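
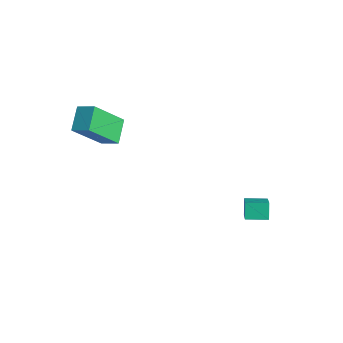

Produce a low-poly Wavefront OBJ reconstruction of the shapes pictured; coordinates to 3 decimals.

v -2.474 -0.709 -0.062
v -2.532 -2.099 1.551
v -1.746 -0.321 0.299
v -1.804 -1.711 1.911
v -1.756 -1.469 -0.691
v -1.814 -2.859 0.921
v -1.028 -1.081 -0.331
v -1.086 -2.471 1.282
v 3.834 1.896 -3.281
v 3.417 2.205 -2.647
v 2.78 2.655 -4.346
v 2.363 2.964 -3.712
v 4.417 2.696 -3.288
v 4 3.005 -2.654
v 3.363 3.455 -4.353
v 2.946 3.764 -3.719
f 2 4 1
f 5 2 1
f 1 4 3
f 3 5 1
f 2 8 4
f 6 2 5
f 6 8 2
f 4 8 3
f 7 5 3
f 3 8 7
f 7 6 5
f 8 6 7
f 10 12 9
f 13 10 9
f 9 12 11
f 11 13 9
f 10 16 12
f 14 10 13
f 14 16 10
f 12 16 11
f 15 13 11
f 11 16 15
f 15 14 13
f 16 14 15



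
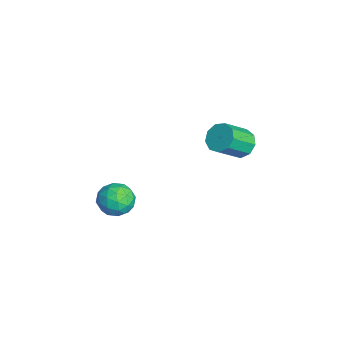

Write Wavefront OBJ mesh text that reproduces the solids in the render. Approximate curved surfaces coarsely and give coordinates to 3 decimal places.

v -2.007 4.629 -1.927
v -1.182 4.438 -2.564
v -0.447 2.961 -1.17
v -1.273 3.151 -0.533
v -1.016 4.964 -2.094
v -0.281 3.487 -0.7
v -1.314 5.334 -1.545
v -0.579 3.856 -0.152
v -1.936 5.373 -1.175
v -1.201 3.895 0.218
v -2.592 5.064 -1.157
v -1.857 3.587 0.237
v -2.974 4.552 -1.499
v -2.239 3.074 -0.105
v -2.904 4.075 -2.041
v -2.169 2.598 -0.647
v -2.415 3.858 -2.53
v -1.68 2.38 -1.136
v -1.734 4.001 -2.736
v -1 2.524 -1.343
v 1.294 -2.308 -3.234
v 1.969 -3.279 -3.574
v -0.369 -3.321 -3.646
v 0.306 -4.292 -3.986
v 0.263 -3.956 -2.803
v 1.291 -3.33 -2.549
v 0.309 -3.27 -4.671
v 1.337 -2.644 -4.417
v 1.36 -3.873 -4.462
v 1.332 -4.297 -3.308
v 0.268 -2.303 -3.912
v 0.24 -2.727 -2.758
v 1.778 -2.705 -3.368
v -0.178 -3.895 -3.852
v -0.203 -3.698 -3.157
v 0.194 -4.268 -3.357
v 1.379 -2.735 -2.765
v 1.776 -3.305 -2.965
v 0.774 -3.703 -2.512
v -0.176 -3.295 -4.255
v 0.221 -3.865 -4.455
v 1.406 -2.332 -3.863
v 1.803 -2.902 -4.063
v 0.826 -2.897 -4.708
v 1.817 -3.625 -4.09
v 0.839 -4.22 -4.332
v 0.84 -3.619 -4.735
v 1.445 -3.251 -4.585
v 1.8 -3.874 -3.411
v 0.822 -4.469 -3.653
v 0.798 -4.272 -2.958
v 1.402 -3.904 -2.809
v 1.442 -4.223 -3.933
v 0.778 -2.131 -3.567
v -0.2 -2.726 -3.809
v 0.198 -2.696 -4.411
v 0.802 -2.328 -4.262
v 0.761 -2.38 -2.888
v -0.217 -2.975 -3.13
v 0.155 -3.349 -2.635
v 0.76 -2.981 -2.485
v 0.158 -2.377 -3.287
f 2 1 5
f 2 5 3
f 3 5 6
f 3 6 4
f 5 1 7
f 5 7 6
f 6 7 8
f 6 8 4
f 7 1 9
f 7 9 8
f 8 9 10
f 8 10 4
f 9 1 11
f 9 11 10
f 10 11 12
f 10 12 4
f 11 1 13
f 11 13 12
f 12 13 14
f 12 14 4
f 13 1 15
f 13 15 14
f 14 15 16
f 14 16 4
f 15 1 17
f 15 17 16
f 16 17 18
f 16 18 4
f 17 1 19
f 17 19 18
f 18 19 20
f 18 20 4
f 19 1 2
f 19 2 20
f 20 2 3
f 20 3 4
f 21 58 37
f 58 32 61
f 37 61 26
f 58 61 37
f 21 37 33
f 37 26 38
f 33 38 22
f 37 38 33
f 21 33 42
f 33 22 43
f 42 43 28
f 33 43 42
f 21 42 54
f 42 28 57
f 54 57 31
f 42 57 54
f 21 54 58
f 54 31 62
f 58 62 32
f 54 62 58
f 22 38 49
f 38 26 52
f 49 52 30
f 38 52 49
f 26 61 39
f 61 32 60
f 39 60 25
f 61 60 39
f 32 62 59
f 62 31 55
f 59 55 23
f 62 55 59
f 31 57 56
f 57 28 44
f 56 44 27
f 57 44 56
f 28 43 48
f 43 22 45
f 48 45 29
f 43 45 48
f 24 50 36
f 50 30 51
f 36 51 25
f 50 51 36
f 24 36 34
f 36 25 35
f 34 35 23
f 36 35 34
f 24 34 41
f 34 23 40
f 41 40 27
f 34 40 41
f 24 41 46
f 41 27 47
f 46 47 29
f 41 47 46
f 24 46 50
f 46 29 53
f 50 53 30
f 46 53 50
f 25 51 39
f 51 30 52
f 39 52 26
f 51 52 39
f 23 35 59
f 35 25 60
f 59 60 32
f 35 60 59
f 27 40 56
f 40 23 55
f 56 55 31
f 40 55 56
f 29 47 48
f 47 27 44
f 48 44 28
f 47 44 48
f 30 53 49
f 53 29 45
f 49 45 22
f 53 45 49



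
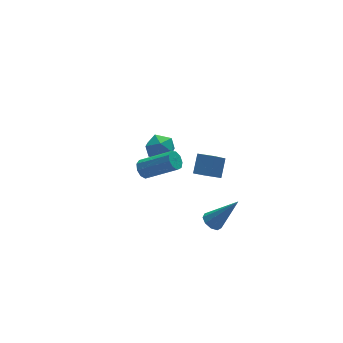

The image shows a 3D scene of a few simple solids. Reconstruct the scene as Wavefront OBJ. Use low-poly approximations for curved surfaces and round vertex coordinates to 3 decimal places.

v -0.948 -1.982 1.663
v -0.551 -1.63 1.518
v 0.705 -2.606 2.593
v 0.308 -2.958 2.737
v -0.723 -1.508 1.83
v 0.533 -2.485 2.904
v -1.001 -1.609 2.063
v 0.256 -2.585 3.138
v -1.254 -1.883 2.109
v 0.003 -2.86 3.184
v -1.364 -2.204 1.946
v -0.107 -3.181 3.021
v -1.279 -2.421 1.651
v -0.023 -3.397 2.725
v -1.04 -2.432 1.361
v 0.216 -3.409 2.435
v -0.758 -2.233 1.212
v 0.499 -3.209 2.286
v -0.565 -1.916 1.274
v 0.692 -2.892 2.349
v 1.621 3.528 -1.982
v 2.488 3.455 -1.831
v 1.492 2.105 -1.929
v 2.359 2.032 -1.778
v 1.831 2.378 -1.16
v 1.91 3.257 -1.193
v 2.07 2.303 -2.567
v 2.149 3.182 -2.6
v 2.765 2.698 -2.192
v 2.618 2.744 -1.323
v 1.362 2.816 -2.437
v 1.215 2.862 -1.568
v 3.045 -1.353 -4.839
v 3.478 -0.96 -5.013
v 4.215 -1.887 -3.141
v 3.203 -0.769 -4.764
v 2.854 -0.852 -4.55
v 2.595 -1.169 -4.472
v 2.547 -1.573 -4.565
v 2.732 -1.874 -4.787
v 3.064 -1.932 -5.033
v 3.387 -1.718 -5.189
v 3.55 -1.335 -5.181
v 4.178 0.039 -2.892
v 3.273 -0.608 -1.785
v 3.531 0.722 -3.023
v 2.625 0.075 -1.915
v 4.715 0.705 -2.065
v 3.809 0.058 -0.957
v 4.067 1.388 -2.195
v 3.162 0.741 -1.088
f 2 1 5
f 2 5 3
f 3 5 6
f 3 6 4
f 5 1 7
f 5 7 6
f 6 7 8
f 6 8 4
f 7 1 9
f 7 9 8
f 8 9 10
f 8 10 4
f 9 1 11
f 9 11 10
f 10 11 12
f 10 12 4
f 11 1 13
f 11 13 12
f 12 13 14
f 12 14 4
f 13 1 15
f 13 15 14
f 14 15 16
f 14 16 4
f 15 1 17
f 15 17 16
f 16 17 18
f 16 18 4
f 17 1 19
f 17 19 18
f 18 19 20
f 18 20 4
f 19 1 2
f 19 2 20
f 20 2 3
f 20 3 4
f 21 32 26
f 21 26 22
f 21 22 28
f 21 28 31
f 21 31 32
f 22 26 30
f 26 32 25
f 32 31 23
f 31 28 27
f 28 22 29
f 24 30 25
f 24 25 23
f 24 23 27
f 24 27 29
f 24 29 30
f 25 30 26
f 23 25 32
f 27 23 31
f 29 27 28
f 30 29 22
f 34 33 36
f 34 36 35
f 36 33 37
f 36 37 35
f 37 33 38
f 37 38 35
f 38 33 39
f 38 39 35
f 39 33 40
f 39 40 35
f 40 33 41
f 40 41 35
f 41 33 42
f 41 42 35
f 42 33 43
f 42 43 35
f 43 33 34
f 43 34 35
f 45 47 44
f 48 45 44
f 44 47 46
f 46 48 44
f 45 51 47
f 49 45 48
f 49 51 45
f 47 51 46
f 50 48 46
f 46 51 50
f 50 49 48
f 51 49 50



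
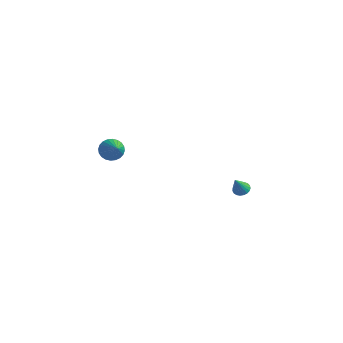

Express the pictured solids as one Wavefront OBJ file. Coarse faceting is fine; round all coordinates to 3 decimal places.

v -1.956 -3.033 2.685
v -1.439 -2.745 2.37
v -0.924 -3.867 3.615
v -1.479 -2.577 2.566
v -1.592 -2.478 2.78
v -1.76 -2.463 2.98
v -1.958 -2.536 3.134
v -2.156 -2.684 3.221
v -2.323 -2.885 3.225
v -2.434 -3.108 3.148
v -2.472 -3.32 3
v -2.432 -3.489 2.804
v -2.319 -3.587 2.59
v -2.151 -3.602 2.39
v -1.953 -3.53 2.236
v -1.755 -3.382 2.149
v -1.588 -3.181 2.145
v -1.477 -2.957 2.222
v 0.966 4.307 -3.201
v 1.407 4.508 -3.078
v 0.954 3.693 -2.159
v 1.273 4.646 -2.999
v 1.086 4.725 -2.954
v 0.878 4.731 -2.953
v 0.685 4.665 -2.994
v 0.541 4.536 -3.071
v 0.471 4.368 -3.171
v 0.486 4.189 -3.276
v 0.584 4.031 -3.368
v 0.748 3.92 -3.431
v 0.95 3.876 -3.455
v 1.154 3.907 -3.435
v 1.326 4.006 -3.374
v 1.436 4.158 -3.284
v 1.464 4.335 -3.179
f 2 1 4
f 2 4 3
f 4 1 5
f 4 5 3
f 5 1 6
f 5 6 3
f 6 1 7
f 6 7 3
f 7 1 8
f 7 8 3
f 8 1 9
f 8 9 3
f 9 1 10
f 9 10 3
f 10 1 11
f 10 11 3
f 11 1 12
f 11 12 3
f 12 1 13
f 12 13 3
f 13 1 14
f 13 14 3
f 14 1 15
f 14 15 3
f 15 1 16
f 15 16 3
f 16 1 17
f 16 17 3
f 17 1 18
f 17 18 3
f 18 1 2
f 18 2 3
f 20 19 22
f 20 22 21
f 22 19 23
f 22 23 21
f 23 19 24
f 23 24 21
f 24 19 25
f 24 25 21
f 25 19 26
f 25 26 21
f 26 19 27
f 26 27 21
f 27 19 28
f 27 28 21
f 28 19 29
f 28 29 21
f 29 19 30
f 29 30 21
f 30 19 31
f 30 31 21
f 31 19 32
f 31 32 21
f 32 19 33
f 32 33 21
f 33 19 34
f 33 34 21
f 34 19 35
f 34 35 21
f 35 19 20
f 35 20 21



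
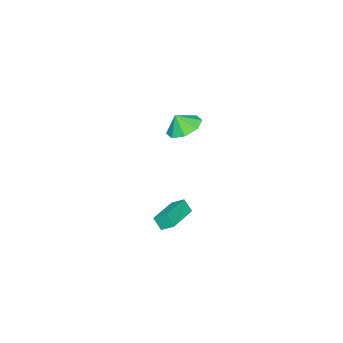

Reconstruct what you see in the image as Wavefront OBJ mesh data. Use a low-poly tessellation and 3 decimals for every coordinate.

v 2.615 1.783 1.077
v 2.473 2.453 1.529
v 2.608 2.247 0.388
v 2.466 2.916 0.841
v 4.614 2.084 1.259
v 4.472 2.753 1.712
v 4.607 2.547 0.571
v 4.465 3.217 1.023
v -3.021 -1.368 2.481
v -2.456 -2.145 1.968
v -2.719 -1.752 3.399
v -2.002 -1.459 2.106
v -2.146 -0.719 2.464
v -2.802 -0.359 2.832
v -3.587 -0.59 2.994
v -4.041 -1.276 2.856
v -3.897 -2.016 2.499
v -3.241 -2.376 2.131
f 2 4 1
f 5 2 1
f 1 4 3
f 3 5 1
f 2 8 4
f 6 2 5
f 6 8 2
f 4 8 3
f 7 5 3
f 3 8 7
f 7 6 5
f 8 6 7
f 10 9 12
f 10 12 11
f 12 9 13
f 12 13 11
f 13 9 14
f 13 14 11
f 14 9 15
f 14 15 11
f 15 9 16
f 15 16 11
f 16 9 17
f 16 17 11
f 17 9 18
f 17 18 11
f 18 9 10
f 18 10 11



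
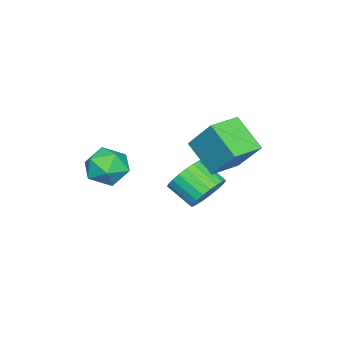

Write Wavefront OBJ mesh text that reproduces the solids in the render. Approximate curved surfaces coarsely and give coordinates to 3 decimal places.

v 0.869 2.189 0.402
v 1.444 2.518 1.041
v 1.267 1.399 1.776
v 0.691 1.071 1.138
v 1.106 2.651 1.162
v 0.929 1.533 1.897
v 0.728 2.704 1.152
v 0.55 1.586 1.887
v 0.373 2.668 1.012
v 0.196 1.55 1.747
v 0.105 2.55 0.767
v -0.073 1.431 1.502
v -0.032 2.369 0.458
v -0.209 1.25 1.194
v -0.013 2.157 0.141
v -0.19 1.038 0.876
v 0.159 1.95 -0.132
v -0.018 0.832 0.603
v 0.453 1.785 -0.312
v 0.276 0.667 0.423
v 0.819 1.69 -0.369
v 0.642 0.572 0.366
v 1.194 1.681 -0.292
v 1.017 0.563 0.443
v 1.512 1.76 -0.095
v 1.335 0.642 0.64
v 1.72 1.913 0.188
v 1.542 0.795 0.923
v 1.78 2.114 0.508
v 1.602 0.996 1.243
v 1.682 2.328 0.809
v 1.505 1.21 1.545
v 0.835 3.389 2.259
v 0.297 2.154 3.345
v 1.178 4.489 3.681
v 0.641 3.254 4.767
v 2.139 2.886 2.333
v 1.602 1.651 3.419
v 2.483 3.986 3.755
v 1.945 2.751 4.841
v 3.274 0.04 2.396
v 3.702 -0.471 1.666
v 2.898 -1.329 3.134
v 3.326 -1.84 2.404
v 3.88 -1.302 3.021
v 4.112 -0.456 2.565
v 2.488 -1.344 2.235
v 2.72 -0.498 1.779
v 3.216 -1.326 1.566
v 4.076 -1.3 2.052
v 2.524 -0.5 2.748
v 3.384 -0.474 3.234
f 2 1 5
f 2 5 3
f 3 5 6
f 3 6 4
f 5 1 7
f 5 7 6
f 6 7 8
f 6 8 4
f 7 1 9
f 7 9 8
f 8 9 10
f 8 10 4
f 9 1 11
f 9 11 10
f 10 11 12
f 10 12 4
f 11 1 13
f 11 13 12
f 12 13 14
f 12 14 4
f 13 1 15
f 13 15 14
f 14 15 16
f 14 16 4
f 15 1 17
f 15 17 16
f 16 17 18
f 16 18 4
f 17 1 19
f 17 19 18
f 18 19 20
f 18 20 4
f 19 1 21
f 19 21 20
f 20 21 22
f 20 22 4
f 21 1 23
f 21 23 22
f 22 23 24
f 22 24 4
f 23 1 25
f 23 25 24
f 24 25 26
f 24 26 4
f 25 1 27
f 25 27 26
f 26 27 28
f 26 28 4
f 27 1 29
f 27 29 28
f 28 29 30
f 28 30 4
f 29 1 31
f 29 31 30
f 30 31 32
f 30 32 4
f 31 1 2
f 31 2 32
f 32 2 3
f 32 3 4
f 34 36 33
f 37 34 33
f 33 36 35
f 35 37 33
f 34 40 36
f 38 34 37
f 38 40 34
f 36 40 35
f 39 37 35
f 35 40 39
f 39 38 37
f 40 38 39
f 41 52 46
f 41 46 42
f 41 42 48
f 41 48 51
f 41 51 52
f 42 46 50
f 46 52 45
f 52 51 43
f 51 48 47
f 48 42 49
f 44 50 45
f 44 45 43
f 44 43 47
f 44 47 49
f 44 49 50
f 45 50 46
f 43 45 52
f 47 43 51
f 49 47 48
f 50 49 42



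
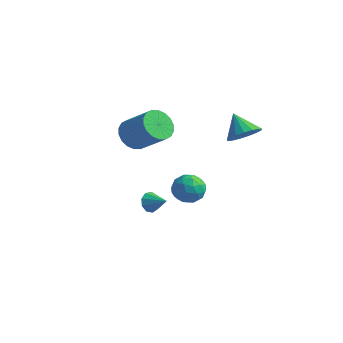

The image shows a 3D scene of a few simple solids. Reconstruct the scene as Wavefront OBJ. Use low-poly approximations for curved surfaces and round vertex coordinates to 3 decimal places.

v 2.631 3.53 2.415
v 3.309 3.282 3.136
v 1.589 3.91 3.525
v 3.394 3.756 3.053
v 3.304 4.177 2.825
v 3.06 4.451 2.502
v 2.718 4.514 2.16
v 2.356 4.351 1.876
v 2.057 4 1.715
v 1.89 3.542 1.715
v 1.892 3.08 1.875
v 2.064 2.722 2.158
v 2.365 2.549 2.501
v 2.728 2.601 2.824
v 3.069 2.865 3.053
v -1.378 -0.859 3.022
v -0.859 -1.482 2.404
v 0.777 -1.425 3.72
v 0.258 -0.801 4.338
v -0.748 -1.071 2.248
v 0.888 -1.014 3.564
v -0.762 -0.617 2.246
v 0.874 -0.56 3.561
v -0.898 -0.211 2.397
v 0.738 -0.154 3.713
v -1.129 0.067 2.672
v 0.507 0.124 3.988
v -1.409 0.161 3.017
v 0.227 0.218 4.332
v -1.683 0.053 3.362
v -0.047 0.111 4.678
v -1.897 -0.235 3.64
v -0.261 -0.178 4.956
v -2.008 -0.646 3.796
v -0.372 -0.589 5.112
v -1.994 -1.1 3.799
v -0.358 -1.043 5.114
v -1.858 -1.506 3.647
v -0.222 -1.449 4.963
v -1.627 -1.784 3.372
v 0.009 -1.727 4.688
v -1.347 -1.878 3.028
v 0.289 -1.821 4.343
v -1.073 -1.771 2.682
v 0.563 -1.713 3.998
v -0.537 3.485 -2.313
v 0.398 3.089 -2.142
v -1.078 1.991 -2.818
v -0.143 1.595 -2.647
v -0.729 1.894 -1.854
v -0.394 2.818 -1.542
v -0.286 2.262 -3.418
v 0.049 3.186 -3.106
v 0.554 2.333 -2.825
v 0.28 2.105 -1.858
v -0.96 2.975 -3.102
v -1.234 2.747 -2.135
v -0.022 3.418 -2.183
v -0.658 1.662 -2.777
v -1.002 1.838 -2.31
v -0.452 1.605 -2.21
v -0.488 3.259 -1.83
v 0.062 3.026 -1.73
v -0.6 2.324 -1.56
v -0.742 2.054 -3.23
v -0.192 1.821 -3.13
v -0.228 3.475 -2.75
v 0.322 3.242 -2.65
v -0.08 2.756 -3.4
v 0.619 2.741 -2.484
v 0.301 1.863 -2.781
v 0.217 2.255 -3.234
v 0.414 2.798 -3.051
v 0.458 2.607 -1.916
v 0.14 1.729 -2.212
v -0.204 1.905 -1.746
v -0.007 2.448 -1.563
v 0.55 2.163 -2.317
v -0.82 3.351 -2.748
v -1.138 2.473 -3.044
v -0.673 2.632 -3.397
v -0.476 3.175 -3.214
v -0.981 3.217 -2.179
v -1.299 2.339 -2.476
v -1.094 2.282 -1.909
v -0.897 2.825 -1.726
v -1.23 2.917 -2.643
v 1.979 -3.653 0.546
v 2.258 -3.828 -0.026
v 3.021 -3.647 1.054
v 2.241 -3.378 0.006
v 2.101 -3.056 0.29
v 1.903 -3.014 0.694
v 1.741 -3.27 1.028
v 1.69 -3.705 1.137
v 1.775 -4.116 0.969
v 1.954 -4.31 0.603
v 2.145 -4.196 0.21
f 2 1 4
f 2 4 3
f 4 1 5
f 4 5 3
f 5 1 6
f 5 6 3
f 6 1 7
f 6 7 3
f 7 1 8
f 7 8 3
f 8 1 9
f 8 9 3
f 9 1 10
f 9 10 3
f 10 1 11
f 10 11 3
f 11 1 12
f 11 12 3
f 12 1 13
f 12 13 3
f 13 1 14
f 13 14 3
f 14 1 15
f 14 15 3
f 15 1 2
f 15 2 3
f 17 16 20
f 17 20 18
f 18 20 21
f 18 21 19
f 20 16 22
f 20 22 21
f 21 22 23
f 21 23 19
f 22 16 24
f 22 24 23
f 23 24 25
f 23 25 19
f 24 16 26
f 24 26 25
f 25 26 27
f 25 27 19
f 26 16 28
f 26 28 27
f 27 28 29
f 27 29 19
f 28 16 30
f 28 30 29
f 29 30 31
f 29 31 19
f 30 16 32
f 30 32 31
f 31 32 33
f 31 33 19
f 32 16 34
f 32 34 33
f 33 34 35
f 33 35 19
f 34 16 36
f 34 36 35
f 35 36 37
f 35 37 19
f 36 16 38
f 36 38 37
f 37 38 39
f 37 39 19
f 38 16 40
f 38 40 39
f 39 40 41
f 39 41 19
f 40 16 42
f 40 42 41
f 41 42 43
f 41 43 19
f 42 16 44
f 42 44 43
f 43 44 45
f 43 45 19
f 44 16 17
f 44 17 45
f 45 17 18
f 45 18 19
f 46 83 62
f 83 57 86
f 62 86 51
f 83 86 62
f 46 62 58
f 62 51 63
f 58 63 47
f 62 63 58
f 46 58 67
f 58 47 68
f 67 68 53
f 58 68 67
f 46 67 79
f 67 53 82
f 79 82 56
f 67 82 79
f 46 79 83
f 79 56 87
f 83 87 57
f 79 87 83
f 47 63 74
f 63 51 77
f 74 77 55
f 63 77 74
f 51 86 64
f 86 57 85
f 64 85 50
f 86 85 64
f 57 87 84
f 87 56 80
f 84 80 48
f 87 80 84
f 56 82 81
f 82 53 69
f 81 69 52
f 82 69 81
f 53 68 73
f 68 47 70
f 73 70 54
f 68 70 73
f 49 75 61
f 75 55 76
f 61 76 50
f 75 76 61
f 49 61 59
f 61 50 60
f 59 60 48
f 61 60 59
f 49 59 66
f 59 48 65
f 66 65 52
f 59 65 66
f 49 66 71
f 66 52 72
f 71 72 54
f 66 72 71
f 49 71 75
f 71 54 78
f 75 78 55
f 71 78 75
f 50 76 64
f 76 55 77
f 64 77 51
f 76 77 64
f 48 60 84
f 60 50 85
f 84 85 57
f 60 85 84
f 52 65 81
f 65 48 80
f 81 80 56
f 65 80 81
f 54 72 73
f 72 52 69
f 73 69 53
f 72 69 73
f 55 78 74
f 78 54 70
f 74 70 47
f 78 70 74
f 89 88 91
f 89 91 90
f 91 88 92
f 91 92 90
f 92 88 93
f 92 93 90
f 93 88 94
f 93 94 90
f 94 88 95
f 94 95 90
f 95 88 96
f 95 96 90
f 96 88 97
f 96 97 90
f 97 88 98
f 97 98 90
f 98 88 89
f 98 89 90



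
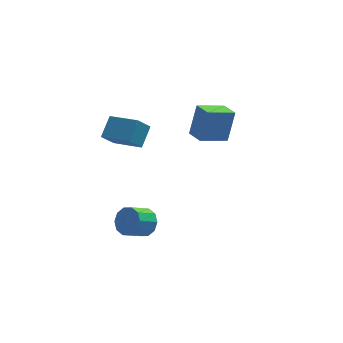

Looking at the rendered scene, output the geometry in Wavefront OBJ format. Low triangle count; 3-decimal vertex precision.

v -3.32 -2.761 -3.866
v -2.771 -2.804 -3.179
v -3.731 -3.362 -2.447
v -4.28 -3.319 -3.134
v -3.032 -2.327 -3.157
v -3.991 -2.885 -2.425
v -3.402 -2.015 -3.405
v -4.362 -2.574 -2.673
v -3.742 -1.989 -3.83
v -4.701 -2.548 -3.097
v -3.92 -2.257 -4.268
v -4.879 -2.816 -3.536
v -3.869 -2.718 -4.553
v -4.829 -3.276 -3.821
v -3.609 -3.195 -4.575
v -4.568 -3.753 -3.843
v -3.238 -3.506 -4.327
v -4.198 -4.065 -3.595
v -2.899 -3.532 -3.903
v -3.858 -4.091 -3.17
v -2.721 -3.264 -3.464
v -3.68 -3.823 -2.732
v -2.877 1.826 -1.658
v -3.587 1.453 -0.752
v -4.244 3.123 -2.197
v -4.954 2.75 -1.291
v -2.286 2.81 -0.789
v -2.996 2.437 0.117
v -3.653 4.107 -1.328
v -4.363 3.734 -0.422
v 0.376 2.59 -2.106
v 0.873 3.174 -0.27
v -0.05 3.698 -2.343
v 0.447 4.281 -0.507
v 1.973 3.079 -2.693
v 2.47 3.662 -0.857
v 1.547 4.186 -2.93
v 2.044 4.77 -1.094
f 2 1 5
f 2 5 3
f 3 5 6
f 3 6 4
f 5 1 7
f 5 7 6
f 6 7 8
f 6 8 4
f 7 1 9
f 7 9 8
f 8 9 10
f 8 10 4
f 9 1 11
f 9 11 10
f 10 11 12
f 10 12 4
f 11 1 13
f 11 13 12
f 12 13 14
f 12 14 4
f 13 1 15
f 13 15 14
f 14 15 16
f 14 16 4
f 15 1 17
f 15 17 16
f 16 17 18
f 16 18 4
f 17 1 19
f 17 19 18
f 18 19 20
f 18 20 4
f 19 1 21
f 19 21 20
f 20 21 22
f 20 22 4
f 21 1 2
f 21 2 22
f 22 2 3
f 22 3 4
f 24 26 23
f 27 24 23
f 23 26 25
f 25 27 23
f 24 30 26
f 28 24 27
f 28 30 24
f 26 30 25
f 29 27 25
f 25 30 29
f 29 28 27
f 30 28 29
f 32 34 31
f 35 32 31
f 31 34 33
f 33 35 31
f 32 38 34
f 36 32 35
f 36 38 32
f 34 38 33
f 37 35 33
f 33 38 37
f 37 36 35
f 38 36 37



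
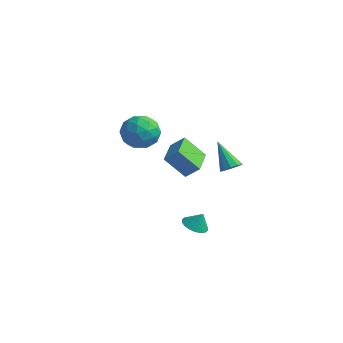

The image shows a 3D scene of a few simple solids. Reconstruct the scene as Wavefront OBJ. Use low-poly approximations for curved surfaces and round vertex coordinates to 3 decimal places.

v 1.532 1.868 -0.049
v 2.041 2.225 0.314
v 0.248 2.072 1.549
v 1.802 2.522 0.085
v 1.46 2.569 -0.196
v 1.146 2.349 -0.421
v 0.978 1.945 -0.503
v 1.023 1.511 -0.412
v 1.261 1.214 -0.183
v 1.603 1.167 0.098
v 1.918 1.387 0.322
v 2.085 1.791 0.405
v -2.488 2.806 -1.472
v -3.465 2.025 -0.082
v -1.724 3.218 -0.704
v -2.7 2.437 0.687
v -1.44 1.183 -1.647
v -2.416 0.402 -0.256
v -0.675 1.595 -0.878
v -1.652 0.814 0.512
v -0.438 -1.952 3.236
v -0.05 -2.585 4.217
v -2.05 -3.115 3.123
v -1.662 -3.748 4.104
v -2.041 -2.584 4.233
v -1.044 -1.866 4.303
v -1.056 -3.834 3.037
v -0.059 -3.116 3.107
v -0.432 -3.748 4.094
v -1.041 -2.976 4.833
v -1.059 -2.724 2.507
v -1.668 -1.952 3.246
v -0.103 -2.167 3.736
v -1.997 -3.533 3.604
v -2.22 -2.849 3.68
v -1.992 -3.222 4.256
v -0.687 -1.744 3.787
v -0.459 -2.116 4.363
v -1.629 -2.115 4.373
v -1.641 -3.584 2.977
v -1.413 -3.956 3.553
v -0.108 -2.478 3.084
v 0.12 -2.851 3.66
v -0.471 -3.585 2.967
v -0.099 -3.222 4.241
v -1.046 -3.906 4.174
v -0.69 -3.956 3.547
v -0.104 -3.534 3.588
v -0.457 -2.768 4.675
v -1.404 -3.452 4.609
v -1.627 -2.768 4.685
v -1.041 -2.346 4.726
v -0.681 -3.452 4.603
v -0.696 -2.248 2.731
v -1.643 -2.932 2.665
v -1.059 -3.354 2.614
v -0.473 -2.932 2.655
v -1.054 -1.794 3.166
v -2.001 -2.478 3.099
v -1.996 -2.166 3.752
v -1.41 -1.744 3.793
v -1.419 -2.248 2.737
v 0.572 -0.122 -4.344
v 1.339 -0.05 -4.679
v 0.968 0.142 -3.376
v 1.199 0.295 -4.715
v 0.935 0.557 -4.679
v 0.599 0.685 -4.576
v 0.258 0.652 -4.428
v -0.022 0.467 -4.262
v -0.183 0.164 -4.114
v -0.196 -0.195 -4.01
v -0.056 -0.539 -3.973
v 0.208 -0.802 -4.01
v 0.544 -0.929 -4.113
v 0.885 -0.897 -4.261
v 1.165 -0.711 -4.427
v 1.327 -0.409 -4.575
f 2 1 4
f 2 4 3
f 4 1 5
f 4 5 3
f 5 1 6
f 5 6 3
f 6 1 7
f 6 7 3
f 7 1 8
f 7 8 3
f 8 1 9
f 8 9 3
f 9 1 10
f 9 10 3
f 10 1 11
f 10 11 3
f 11 1 12
f 11 12 3
f 12 1 2
f 12 2 3
f 14 16 13
f 17 14 13
f 13 16 15
f 15 17 13
f 14 20 16
f 18 14 17
f 18 20 14
f 16 20 15
f 19 17 15
f 15 20 19
f 19 18 17
f 20 18 19
f 21 58 37
f 58 32 61
f 37 61 26
f 58 61 37
f 21 37 33
f 37 26 38
f 33 38 22
f 37 38 33
f 21 33 42
f 33 22 43
f 42 43 28
f 33 43 42
f 21 42 54
f 42 28 57
f 54 57 31
f 42 57 54
f 21 54 58
f 54 31 62
f 58 62 32
f 54 62 58
f 22 38 49
f 38 26 52
f 49 52 30
f 38 52 49
f 26 61 39
f 61 32 60
f 39 60 25
f 61 60 39
f 32 62 59
f 62 31 55
f 59 55 23
f 62 55 59
f 31 57 56
f 57 28 44
f 56 44 27
f 57 44 56
f 28 43 48
f 43 22 45
f 48 45 29
f 43 45 48
f 24 50 36
f 50 30 51
f 36 51 25
f 50 51 36
f 24 36 34
f 36 25 35
f 34 35 23
f 36 35 34
f 24 34 41
f 34 23 40
f 41 40 27
f 34 40 41
f 24 41 46
f 41 27 47
f 46 47 29
f 41 47 46
f 24 46 50
f 46 29 53
f 50 53 30
f 46 53 50
f 25 51 39
f 51 30 52
f 39 52 26
f 51 52 39
f 23 35 59
f 35 25 60
f 59 60 32
f 35 60 59
f 27 40 56
f 40 23 55
f 56 55 31
f 40 55 56
f 29 47 48
f 47 27 44
f 48 44 28
f 47 44 48
f 30 53 49
f 53 29 45
f 49 45 22
f 53 45 49
f 64 63 66
f 64 66 65
f 66 63 67
f 66 67 65
f 67 63 68
f 67 68 65
f 68 63 69
f 68 69 65
f 69 63 70
f 69 70 65
f 70 63 71
f 70 71 65
f 71 63 72
f 71 72 65
f 72 63 73
f 72 73 65
f 73 63 74
f 73 74 65
f 74 63 75
f 74 75 65
f 75 63 76
f 75 76 65
f 76 63 77
f 76 77 65
f 77 63 78
f 77 78 65
f 78 63 64
f 78 64 65



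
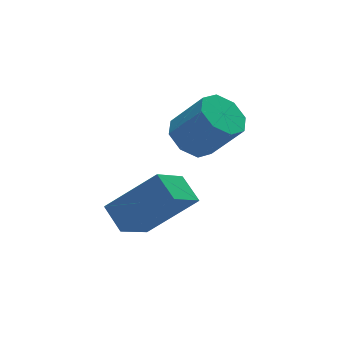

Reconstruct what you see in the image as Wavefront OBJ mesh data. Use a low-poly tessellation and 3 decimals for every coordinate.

v 1.502 -1.66 -2.671
v 1.427 -0.699 -2.163
v -0.002 -1.029 -4.087
v -0.077 -0.068 -3.579
v 2.717 -1.032 -3.681
v 2.642 -0.071 -3.173
v 1.213 -0.401 -5.097
v 1.138 0.56 -4.589
v 3.606 1.157 -2.487
v 4.031 0.577 -3.044
v 4.778 -0.177 -1.691
v 4.354 0.403 -1.133
v 4.402 1.154 -2.928
v 5.15 0.4 -1.575
v 4.307 1.734 -2.553
v 5.055 0.979 -1.2
v 3.802 1.975 -2.139
v 4.549 1.221 -0.786
v 3.182 1.737 -1.929
v 3.929 0.983 -0.576
v 2.81 1.16 -2.045
v 3.558 0.406 -0.692
v 2.905 0.581 -2.42
v 3.653 -0.174 -1.067
v 3.411 0.339 -2.834
v 4.158 -0.415 -1.481
f 2 4 1
f 5 2 1
f 1 4 3
f 3 5 1
f 2 8 4
f 6 2 5
f 6 8 2
f 4 8 3
f 7 5 3
f 3 8 7
f 7 6 5
f 8 6 7
f 10 9 13
f 10 13 11
f 11 13 14
f 11 14 12
f 13 9 15
f 13 15 14
f 14 15 16
f 14 16 12
f 15 9 17
f 15 17 16
f 16 17 18
f 16 18 12
f 17 9 19
f 17 19 18
f 18 19 20
f 18 20 12
f 19 9 21
f 19 21 20
f 20 21 22
f 20 22 12
f 21 9 23
f 21 23 22
f 22 23 24
f 22 24 12
f 23 9 25
f 23 25 24
f 24 25 26
f 24 26 12
f 25 9 10
f 25 10 26
f 26 10 11
f 26 11 12



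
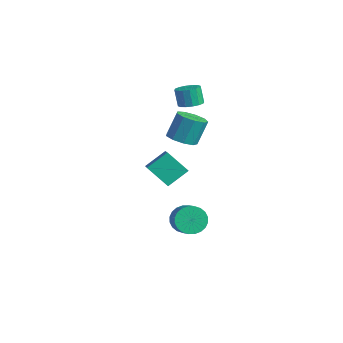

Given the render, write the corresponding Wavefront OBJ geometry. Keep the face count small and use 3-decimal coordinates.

v -0.191 1.5 1.173
v 0.636 1.077 1.416
v 0.578 1.857 2.97
v -0.249 2.28 2.727
v 0.755 1.656 1.13
v 0.697 2.436 2.684
v 0.432 2.162 0.864
v 0.374 2.942 2.418
v -0.183 2.358 0.743
v -0.241 3.138 2.297
v -0.801 2.153 0.822
v -0.859 2.933 2.377
v -1.134 1.642 1.066
v -1.192 2.422 2.621
v -1.026 1.065 1.36
v -1.084 1.845 2.914
v -0.527 0.691 1.566
v -0.585 1.471 3.12
v 0.129 0.696 1.588
v 0.071 1.476 3.143
v 1.6 -2.105 1.198
v 3.037 -2.92 2.135
v 1.742 -0.877 2.047
v 3.18 -1.692 2.985
v 2.68 -1.468 0.095
v 4.118 -2.283 1.033
v 2.823 -0.24 0.945
v 4.26 -1.055 1.882
v -0.979 2.696 3.295
v -0.391 3.135 3.493
v -0.794 3.163 4.623
v -1.381 2.724 4.425
v -0.675 3.387 3.386
v -1.077 3.414 4.516
v -1.039 3.453 3.255
v -1.442 3.48 4.385
v -1.388 3.316 3.134
v -1.79 3.344 4.264
v -1.627 3.013 3.056
v -2.029 3.041 4.187
v -1.692 2.626 3.043
v -2.095 2.653 4.173
v -1.566 2.257 3.097
v -1.969 2.285 4.227
v -1.283 2.006 3.204
v -1.685 2.033 4.334
v -0.918 1.94 3.335
v -1.321 1.967 4.465
v -0.57 2.076 3.456
v -0.972 2.104 4.586
v -0.331 2.379 3.533
v -0.733 2.407 4.664
v -0.265 2.767 3.547
v -0.668 2.794 4.677
v 2.033 0.317 -3.866
v 2.583 0.588 -4.618
v 3.537 0.294 -4.026
v 2.987 0.023 -3.274
v 2.561 0.911 -4.422
v 3.515 0.617 -3.831
v 2.459 1.144 -4.141
v 3.413 0.85 -3.55
v 2.292 1.251 -3.819
v 3.246 0.957 -3.228
v 2.086 1.215 -3.504
v 3.039 0.921 -2.912
v 1.871 1.043 -3.243
v 2.825 0.749 -2.652
v 1.682 0.761 -3.078
v 2.635 0.467 -2.487
v 1.545 0.41 -3.032
v 2.499 0.117 -2.441
v 1.483 0.046 -3.114
v 2.437 -0.248 -2.522
v 1.505 -0.277 -3.309
v 2.459 -0.571 -2.718
v 1.607 -0.51 -3.59
v 2.561 -0.804 -2.999
v 1.774 -0.617 -3.912
v 2.728 -0.911 -3.321
v 1.981 -0.581 -4.228
v 2.934 -0.875 -3.636
v 2.195 -0.409 -4.488
v 3.149 -0.703 -3.897
v 2.385 -0.127 -4.653
v 3.338 -0.421 -4.062
v 2.521 0.223 -4.699
v 3.475 -0.07 -4.108
f 2 1 5
f 2 5 3
f 3 5 6
f 3 6 4
f 5 1 7
f 5 7 6
f 6 7 8
f 6 8 4
f 7 1 9
f 7 9 8
f 8 9 10
f 8 10 4
f 9 1 11
f 9 11 10
f 10 11 12
f 10 12 4
f 11 1 13
f 11 13 12
f 12 13 14
f 12 14 4
f 13 1 15
f 13 15 14
f 14 15 16
f 14 16 4
f 15 1 17
f 15 17 16
f 16 17 18
f 16 18 4
f 17 1 19
f 17 19 18
f 18 19 20
f 18 20 4
f 19 1 2
f 19 2 20
f 20 2 3
f 20 3 4
f 22 24 21
f 25 22 21
f 21 24 23
f 23 25 21
f 22 28 24
f 26 22 25
f 26 28 22
f 24 28 23
f 27 25 23
f 23 28 27
f 27 26 25
f 28 26 27
f 30 29 33
f 30 33 31
f 31 33 34
f 31 34 32
f 33 29 35
f 33 35 34
f 34 35 36
f 34 36 32
f 35 29 37
f 35 37 36
f 36 37 38
f 36 38 32
f 37 29 39
f 37 39 38
f 38 39 40
f 38 40 32
f 39 29 41
f 39 41 40
f 40 41 42
f 40 42 32
f 41 29 43
f 41 43 42
f 42 43 44
f 42 44 32
f 43 29 45
f 43 45 44
f 44 45 46
f 44 46 32
f 45 29 47
f 45 47 46
f 46 47 48
f 46 48 32
f 47 29 49
f 47 49 48
f 48 49 50
f 48 50 32
f 49 29 51
f 49 51 50
f 50 51 52
f 50 52 32
f 51 29 53
f 51 53 52
f 52 53 54
f 52 54 32
f 53 29 30
f 53 30 54
f 54 30 31
f 54 31 32
f 56 55 59
f 56 59 57
f 57 59 60
f 57 60 58
f 59 55 61
f 59 61 60
f 60 61 62
f 60 62 58
f 61 55 63
f 61 63 62
f 62 63 64
f 62 64 58
f 63 55 65
f 63 65 64
f 64 65 66
f 64 66 58
f 65 55 67
f 65 67 66
f 66 67 68
f 66 68 58
f 67 55 69
f 67 69 68
f 68 69 70
f 68 70 58
f 69 55 71
f 69 71 70
f 70 71 72
f 70 72 58
f 71 55 73
f 71 73 72
f 72 73 74
f 72 74 58
f 73 55 75
f 73 75 74
f 74 75 76
f 74 76 58
f 75 55 77
f 75 77 76
f 76 77 78
f 76 78 58
f 77 55 79
f 77 79 78
f 78 79 80
f 78 80 58
f 79 55 81
f 79 81 80
f 80 81 82
f 80 82 58
f 81 55 83
f 81 83 82
f 82 83 84
f 82 84 58
f 83 55 85
f 83 85 84
f 84 85 86
f 84 86 58
f 85 55 87
f 85 87 86
f 86 87 88
f 86 88 58
f 87 55 56
f 87 56 88
f 88 56 57
f 88 57 58



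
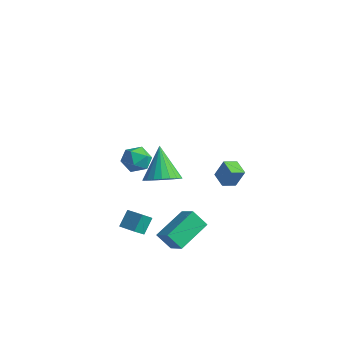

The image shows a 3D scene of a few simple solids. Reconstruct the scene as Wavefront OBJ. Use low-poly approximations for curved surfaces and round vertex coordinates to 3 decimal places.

v -2.94 -0.1 -1.093
v -2.264 0.477 -0.799
v -2.036 -0.597 -2.201
v -1.36 -0.02 -1.907
v -1.607 -0.756 -1.384
v -2.166 -0.449 -0.7
v -2.134 0.329 -2.3
v -2.693 0.636 -1.616
v -1.766 0.741 -1.546
v -1.44 0.071 -0.979
v -2.86 -0.191 -2.021
v -2.534 -0.861 -1.454
v 0.333 3.413 -3.175
v 0.782 3.648 -2.032
v 0.566 4.231 -3.435
v 1.016 4.466 -2.293
v 1.264 3.054 -3.467
v 1.714 3.289 -2.325
v 1.498 3.872 -3.728
v 1.947 4.107 -2.585
v 2.781 -3.403 -3.449
v 3.788 -3.62 -2.853
v 2.705 -1.476 -2.618
v 3.712 -1.693 -2.022
v 3.408 -2.987 -4.358
v 4.415 -3.204 -3.762
v 3.332 -1.06 -3.527
v 4.339 -1.277 -2.931
v 3.228 -3.396 0.974
v 4.066 -2.888 1.219
v 2.272 -2.644 2.686
v 3.861 -2.609 0.982
v 3.546 -2.465 0.743
v 3.177 -2.483 0.545
v 2.816 -2.659 0.42
v 2.527 -2.962 0.392
v 2.358 -3.34 0.464
v 2.341 -3.728 0.624
v 2.476 -4.058 0.845
v 2.742 -4.274 1.088
v 3.092 -4.338 1.312
v 3.465 -4.239 1.477
v 3.797 -3.995 1.555
v 4.031 -3.646 1.533
v 4.126 -3.255 1.414
v 0.535 -3.878 -3.666
v 0.413 -3.168 -2.808
v 0.564 -3.199 -4.224
v 0.442 -2.489 -3.366
v 1.598 -3.831 -3.554
v 1.476 -3.121 -2.696
v 1.627 -3.152 -4.112
v 1.505 -2.442 -3.254
f 1 12 6
f 1 6 2
f 1 2 8
f 1 8 11
f 1 11 12
f 2 6 10
f 6 12 5
f 12 11 3
f 11 8 7
f 8 2 9
f 4 10 5
f 4 5 3
f 4 3 7
f 4 7 9
f 4 9 10
f 5 10 6
f 3 5 12
f 7 3 11
f 9 7 8
f 10 9 2
f 14 16 13
f 17 14 13
f 13 16 15
f 15 17 13
f 14 20 16
f 18 14 17
f 18 20 14
f 16 20 15
f 19 17 15
f 15 20 19
f 19 18 17
f 20 18 19
f 22 24 21
f 25 22 21
f 21 24 23
f 23 25 21
f 22 28 24
f 26 22 25
f 26 28 22
f 24 28 23
f 27 25 23
f 23 28 27
f 27 26 25
f 28 26 27
f 30 29 32
f 30 32 31
f 32 29 33
f 32 33 31
f 33 29 34
f 33 34 31
f 34 29 35
f 34 35 31
f 35 29 36
f 35 36 31
f 36 29 37
f 36 37 31
f 37 29 38
f 37 38 31
f 38 29 39
f 38 39 31
f 39 29 40
f 39 40 31
f 40 29 41
f 40 41 31
f 41 29 42
f 41 42 31
f 42 29 43
f 42 43 31
f 43 29 44
f 43 44 31
f 44 29 45
f 44 45 31
f 45 29 30
f 45 30 31
f 47 49 46
f 50 47 46
f 46 49 48
f 48 50 46
f 47 53 49
f 51 47 50
f 51 53 47
f 49 53 48
f 52 50 48
f 48 53 52
f 52 51 50
f 53 51 52



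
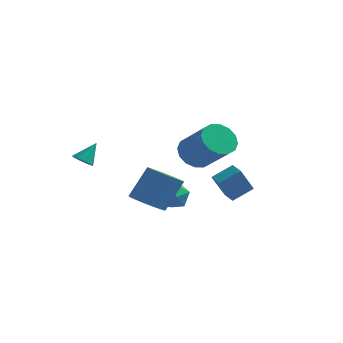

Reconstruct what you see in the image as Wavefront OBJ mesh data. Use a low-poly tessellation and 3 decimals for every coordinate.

v -3.452 -3.126 1.587
v -3.014 -2.935 1.257
v -3.048 -2.414 2.533
v -3.377 -2.682 1.221
v -3.783 -2.688 1.4
v -3.996 -2.951 1.688
v -3.889 -3.316 1.917
v -3.527 -3.569 1.953
v -3.12 -3.563 1.775
v -2.908 -3.3 1.487
v -1.294 -0.533 -1.875
v -0.736 -1.343 -1.646
v -0.127 -0.456 0.005
v -0.686 0.353 -0.225
v -0.42 -1.036 -1.927
v 0.189 -0.149 -0.277
v -0.338 -0.594 -2.195
v 0.27 0.293 -0.544
v -0.513 -0.136 -2.377
v 0.096 0.751 -0.726
v -0.897 0.215 -2.424
v -0.288 1.102 -0.774
v -1.387 0.366 -2.325
v -0.779 1.253 -0.674
v -1.853 0.276 -2.105
v -1.244 1.163 -0.454
v -2.169 -0.031 -1.823
v -1.56 0.856 -0.173
v -2.25 -0.473 -1.556
v -1.642 0.414 0.095
v -2.076 -0.931 -1.374
v -1.467 -0.044 0.277
v -1.692 -1.282 -1.326
v -1.083 -0.395 0.324
v -1.201 -1.433 -1.426
v -0.593 -0.546 0.225
v 1.192 3.548 -2.574
v 0.74 2.864 -1.165
v 2.011 4.328 -1.932
v 1.558 3.644 -0.524
v 1.802 2.976 -2.656
v 1.349 2.292 -1.248
v 2.62 3.756 -2.015
v 2.168 3.072 -0.606
v 1.523 -1.511 2.234
v 2.052 -1.819 1.482
v 3.506 -2.618 2.834
v 2.977 -2.309 3.586
v 2.219 -1.355 1.577
v 3.673 -2.154 2.929
v 2.199 -0.933 1.848
v 3.654 -1.732 3.199
v 1.998 -0.665 2.222
v 3.453 -1.464 3.574
v 1.67 -0.624 2.6
v 3.124 -1.423 3.951
v 1.302 -0.821 2.879
v 2.757 -1.619 4.231
v 0.994 -1.202 2.986
v 2.448 -2.001 4.338
v 0.827 -1.666 2.891
v 2.281 -2.465 4.243
v 0.846 -2.088 2.621
v 2.301 -2.887 3.972
v 1.047 -2.356 2.246
v 2.502 -3.155 3.598
v 1.376 -2.397 1.869
v 2.83 -3.196 3.22
v 1.743 -2.201 1.589
v 3.198 -2.999 2.941
v -0.807 3.591 -3.138
v -0.47 3.06 -2.445
v -2.11 2.82 -3.095
v -1.773 2.289 -2.402
v -1.965 3.192 -2.248
v -1.16 3.668 -2.275
v -1.42 2.212 -3.265
v -0.615 2.688 -3.292
v -0.849 2.208 -2.523
v -1.186 2.814 -1.895
v -1.394 3.066 -3.645
v -1.731 3.672 -3.017
f 2 1 4
f 2 4 3
f 4 1 5
f 4 5 3
f 5 1 6
f 5 6 3
f 6 1 7
f 6 7 3
f 7 1 8
f 7 8 3
f 8 1 9
f 8 9 3
f 9 1 10
f 9 10 3
f 10 1 2
f 10 2 3
f 12 11 15
f 12 15 13
f 13 15 16
f 13 16 14
f 15 11 17
f 15 17 16
f 16 17 18
f 16 18 14
f 17 11 19
f 17 19 18
f 18 19 20
f 18 20 14
f 19 11 21
f 19 21 20
f 20 21 22
f 20 22 14
f 21 11 23
f 21 23 22
f 22 23 24
f 22 24 14
f 23 11 25
f 23 25 24
f 24 25 26
f 24 26 14
f 25 11 27
f 25 27 26
f 26 27 28
f 26 28 14
f 27 11 29
f 27 29 28
f 28 29 30
f 28 30 14
f 29 11 31
f 29 31 30
f 30 31 32
f 30 32 14
f 31 11 33
f 31 33 32
f 32 33 34
f 32 34 14
f 33 11 35
f 33 35 34
f 34 35 36
f 34 36 14
f 35 11 12
f 35 12 36
f 36 12 13
f 36 13 14
f 38 40 37
f 41 38 37
f 37 40 39
f 39 41 37
f 38 44 40
f 42 38 41
f 42 44 38
f 40 44 39
f 43 41 39
f 39 44 43
f 43 42 41
f 44 42 43
f 46 45 49
f 46 49 47
f 47 49 50
f 47 50 48
f 49 45 51
f 49 51 50
f 50 51 52
f 50 52 48
f 51 45 53
f 51 53 52
f 52 53 54
f 52 54 48
f 53 45 55
f 53 55 54
f 54 55 56
f 54 56 48
f 55 45 57
f 55 57 56
f 56 57 58
f 56 58 48
f 57 45 59
f 57 59 58
f 58 59 60
f 58 60 48
f 59 45 61
f 59 61 60
f 60 61 62
f 60 62 48
f 61 45 63
f 61 63 62
f 62 63 64
f 62 64 48
f 63 45 65
f 63 65 64
f 64 65 66
f 64 66 48
f 65 45 67
f 65 67 66
f 66 67 68
f 66 68 48
f 67 45 69
f 67 69 68
f 68 69 70
f 68 70 48
f 69 45 46
f 69 46 70
f 70 46 47
f 70 47 48
f 71 82 76
f 71 76 72
f 71 72 78
f 71 78 81
f 71 81 82
f 72 76 80
f 76 82 75
f 82 81 73
f 81 78 77
f 78 72 79
f 74 80 75
f 74 75 73
f 74 73 77
f 74 77 79
f 74 79 80
f 75 80 76
f 73 75 82
f 77 73 81
f 79 77 78
f 80 79 72



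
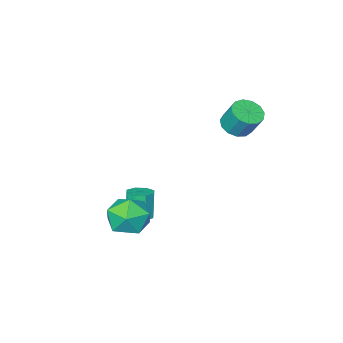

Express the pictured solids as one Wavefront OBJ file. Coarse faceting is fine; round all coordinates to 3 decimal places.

v -0.012 -3.712 -2.322
v 0.593 -3.871 -2.244
v 0.356 -4.127 -0.939
v -0.248 -3.968 -1.018
v 0.514 -3.402 -2.166
v 0.277 -3.658 -0.862
v 0.127 -3.114 -2.18
v -0.11 -3.37 -0.875
v -0.341 -3.177 -2.277
v -0.578 -3.433 -0.973
v -0.616 -3.553 -2.401
v -0.853 -3.809 -1.096
v -0.537 -4.022 -2.478
v -0.774 -4.278 -1.174
v -0.15 -4.31 -2.465
v -0.387 -4.566 -1.16
v 0.318 -4.247 -2.367
v 0.081 -4.503 -1.063
v -3.787 -1.997 2.864
v -3.106 -1.702 2.756
v -3.212 -1.068 3.829
v -3.893 -1.363 3.936
v -3.381 -1.438 2.573
v -3.486 -0.804 3.646
v -3.784 -1.351 2.482
v -3.89 -0.717 3.555
v -4.189 -1.47 2.513
v -4.294 -0.836 3.585
v -4.466 -1.755 2.655
v -4.571 -1.122 3.727
v -4.528 -2.118 2.863
v -4.633 -1.484 3.935
v -4.354 -2.442 3.071
v -4.459 -1.808 4.144
v -4.001 -2.625 3.214
v -4.106 -1.991 4.286
v -3.58 -2.608 3.245
v -3.685 -1.974 4.318
v -3.225 -2.397 3.156
v -3.33 -1.764 4.228
v -3.048 -2.059 2.973
v -3.153 -1.426 4.046
v 1.531 -1.531 -1.451
v 2.34 -2.249 -1.387
v 0.5 -2.611 -0.533
v 1.309 -3.329 -0.469
v 1.374 -2.391 0.068
v 2.011 -1.724 -0.499
v 0.829 -3.136 -1.421
v 1.466 -2.469 -1.988
v 1.906 -3.241 -1.369
v 2.242 -2.78 -0.448
v 0.598 -2.08 -1.472
v 0.934 -1.619 -0.551
f 2 1 5
f 2 5 3
f 3 5 6
f 3 6 4
f 5 1 7
f 5 7 6
f 6 7 8
f 6 8 4
f 7 1 9
f 7 9 8
f 8 9 10
f 8 10 4
f 9 1 11
f 9 11 10
f 10 11 12
f 10 12 4
f 11 1 13
f 11 13 12
f 12 13 14
f 12 14 4
f 13 1 15
f 13 15 14
f 14 15 16
f 14 16 4
f 15 1 17
f 15 17 16
f 16 17 18
f 16 18 4
f 17 1 2
f 17 2 18
f 18 2 3
f 18 3 4
f 20 19 23
f 20 23 21
f 21 23 24
f 21 24 22
f 23 19 25
f 23 25 24
f 24 25 26
f 24 26 22
f 25 19 27
f 25 27 26
f 26 27 28
f 26 28 22
f 27 19 29
f 27 29 28
f 28 29 30
f 28 30 22
f 29 19 31
f 29 31 30
f 30 31 32
f 30 32 22
f 31 19 33
f 31 33 32
f 32 33 34
f 32 34 22
f 33 19 35
f 33 35 34
f 34 35 36
f 34 36 22
f 35 19 37
f 35 37 36
f 36 37 38
f 36 38 22
f 37 19 39
f 37 39 38
f 38 39 40
f 38 40 22
f 39 19 41
f 39 41 40
f 40 41 42
f 40 42 22
f 41 19 20
f 41 20 42
f 42 20 21
f 42 21 22
f 43 54 48
f 43 48 44
f 43 44 50
f 43 50 53
f 43 53 54
f 44 48 52
f 48 54 47
f 54 53 45
f 53 50 49
f 50 44 51
f 46 52 47
f 46 47 45
f 46 45 49
f 46 49 51
f 46 51 52
f 47 52 48
f 45 47 54
f 49 45 53
f 51 49 50
f 52 51 44



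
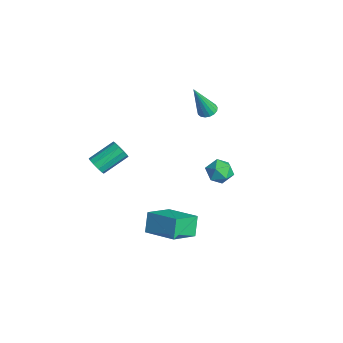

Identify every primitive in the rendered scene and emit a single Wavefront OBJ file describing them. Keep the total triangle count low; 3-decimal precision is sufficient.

v -2.377 3.253 -1.386
v -1.964 2.989 -1.526
v -2.243 2.487 0.446
v -1.873 3.2 -1.445
v -1.898 3.423 -1.35
v -2.032 3.608 -1.263
v -2.245 3.711 -1.204
v -2.489 3.709 -1.187
v -2.707 3.602 -1.216
v -2.849 3.416 -1.283
v -2.883 3.192 -1.374
v -2.801 2.982 -1.468
v -2.622 2.834 -1.543
v -2.387 2.782 -1.582
v -2.149 2.838 -1.576
v -1.794 -2.497 -3.409
v -1.507 -2.711 -2.991
v -1.659 -1.437 -2.234
v -1.946 -1.223 -2.651
v -1.288 -2.559 -3.202
v -1.44 -1.285 -2.445
v -1.262 -2.384 -3.492
v -1.414 -1.11 -2.735
v -1.44 -2.251 -3.75
v -1.592 -0.978 -2.993
v -1.752 -2.213 -3.878
v -1.904 -0.939 -3.12
v -2.081 -2.283 -3.826
v -2.233 -1.009 -3.069
v -2.3 -2.435 -3.615
v -2.452 -1.161 -2.858
v -2.326 -2.61 -3.325
v -2.478 -1.336 -2.568
v -2.148 -2.742 -3.067
v -2.3 -1.469 -2.31
v -1.836 -2.781 -2.94
v -1.988 -1.507 -2.182
v 2.452 1.678 -1.046
v 2.813 2.049 -1.54
v 3.447 1.411 -0.52
v 3.808 1.782 -1.014
v 3.393 2.124 -0.542
v 2.778 2.289 -0.867
v 3.482 1.171 -1.193
v 2.867 1.336 -1.518
v 3.449 1.736 -1.63
v 3.395 2.324 -1.228
v 2.865 1.136 -0.832
v 2.811 1.724 -0.43
v 2.36 -0.383 -3.762
v 2.908 -1.601 -3.125
v 3.746 0.465 -3.332
v 4.293 -0.753 -2.695
v 2.827 -0.667 -4.705
v 3.374 -1.885 -4.068
v 4.212 0.181 -4.275
v 4.76 -1.037 -3.638
f 2 1 4
f 2 4 3
f 4 1 5
f 4 5 3
f 5 1 6
f 5 6 3
f 6 1 7
f 6 7 3
f 7 1 8
f 7 8 3
f 8 1 9
f 8 9 3
f 9 1 10
f 9 10 3
f 10 1 11
f 10 11 3
f 11 1 12
f 11 12 3
f 12 1 13
f 12 13 3
f 13 1 14
f 13 14 3
f 14 1 15
f 14 15 3
f 15 1 2
f 15 2 3
f 17 16 20
f 17 20 18
f 18 20 21
f 18 21 19
f 20 16 22
f 20 22 21
f 21 22 23
f 21 23 19
f 22 16 24
f 22 24 23
f 23 24 25
f 23 25 19
f 24 16 26
f 24 26 25
f 25 26 27
f 25 27 19
f 26 16 28
f 26 28 27
f 27 28 29
f 27 29 19
f 28 16 30
f 28 30 29
f 29 30 31
f 29 31 19
f 30 16 32
f 30 32 31
f 31 32 33
f 31 33 19
f 32 16 34
f 32 34 33
f 33 34 35
f 33 35 19
f 34 16 36
f 34 36 35
f 35 36 37
f 35 37 19
f 36 16 17
f 36 17 37
f 37 17 18
f 37 18 19
f 38 49 43
f 38 43 39
f 38 39 45
f 38 45 48
f 38 48 49
f 39 43 47
f 43 49 42
f 49 48 40
f 48 45 44
f 45 39 46
f 41 47 42
f 41 42 40
f 41 40 44
f 41 44 46
f 41 46 47
f 42 47 43
f 40 42 49
f 44 40 48
f 46 44 45
f 47 46 39
f 51 53 50
f 54 51 50
f 50 53 52
f 52 54 50
f 51 57 53
f 55 51 54
f 55 57 51
f 53 57 52
f 56 54 52
f 52 57 56
f 56 55 54
f 57 55 56



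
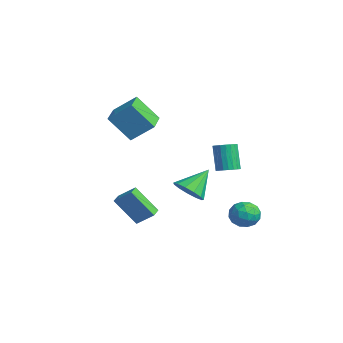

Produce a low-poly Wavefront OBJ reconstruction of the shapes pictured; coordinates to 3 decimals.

v 2.063 4.187 -4.216
v 2.673 4.513 -3.48
v 2.287 2.647 -3.72
v 2.897 2.973 -2.984
v 1.908 3.172 -2.946
v 1.769 4.124 -3.253
v 3.191 3.036 -3.947
v 3.052 3.988 -4.254
v 3.369 3.801 -3.314
v 2.576 3.886 -2.695
v 2.384 3.274 -4.505
v 1.591 3.359 -3.886
v 2.348 4.485 -3.892
v 2.612 2.675 -3.308
v 2.03 2.792 -3.286
v 2.388 2.984 -2.853
v 1.817 4.257 -3.758
v 2.176 4.448 -3.325
v 1.726 3.66 -3.011
v 2.784 2.712 -3.875
v 3.143 2.903 -3.442
v 2.572 4.176 -4.347
v 2.93 4.368 -3.914
v 3.234 3.5 -4.189
v 3.116 4.258 -3.362
v 3.248 3.353 -3.07
v 3.42 3.39 -3.636
v 3.339 3.95 -3.816
v 2.65 4.308 -2.998
v 2.782 3.403 -2.706
v 2.2 3.52 -2.684
v 2.119 4.079 -2.864
v 3.059 3.89 -2.9
v 2.178 3.757 -4.494
v 2.31 2.852 -4.202
v 2.841 3.081 -4.336
v 2.76 3.64 -4.516
v 1.712 3.807 -4.13
v 1.844 2.902 -3.838
v 1.621 3.21 -3.384
v 1.54 3.77 -3.564
v 1.901 3.27 -4.3
v -0.169 -2.444 2.369
v -0.867 -3.577 3.993
v -1.779 -1.475 2.353
v -2.477 -2.607 3.977
v 0.537 -1.253 3.503
v -0.161 -2.385 5.127
v -1.073 -0.283 3.487
v -1.771 -1.416 5.111
v 1.168 0.587 -1.747
v 2.207 0.91 -1.803
v 0.792 2.033 -0.373
v 1.903 1.233 -2.227
v 1.365 1.352 -2.498
v 0.764 1.227 -2.531
v 0.292 0.9 -2.316
v 0.098 0.473 -1.919
v 0.243 0.082 -1.468
v 0.682 -0.149 -1.106
v 1.275 -0.145 -0.947
v 1.834 0.09 -1.042
v 2.182 0.483 -1.361
v 0.097 3.604 -0.935
v 0.558 3.079 -0.689
v -0.217 3.211 1.041
v -0.677 3.736 0.795
v 0.719 3.336 -0.636
v -0.056 3.468 1.094
v 0.773 3.639 -0.635
v -0.002 3.771 1.095
v 0.71 3.936 -0.686
v -0.065 4.068 1.044
v 0.541 4.175 -0.78
v -0.233 4.307 0.95
v 0.296 4.316 -0.9
v -0.479 4.448 0.83
v 0.016 4.334 -1.027
v -0.759 4.466 0.703
v -0.25 4.225 -1.138
v -1.025 4.357 0.592
v -0.455 4.009 -1.213
v -1.23 4.141 0.516
v -0.566 3.723 -1.241
v -1.341 3.855 0.489
v -0.561 3.417 -1.216
v -1.336 3.549 0.514
v -0.443 3.143 -1.142
v -1.218 3.274 0.588
v -0.231 2.948 -1.032
v -1.006 3.08 0.698
v 0.038 2.867 -0.906
v -0.737 2.999 0.824
v 0.316 2.914 -0.784
v -0.458 3.045 0.946
v 3.824 -3.704 -2.396
v 3.055 -4.752 -0.747
v 3.189 -3.186 -2.363
v 2.42 -4.234 -0.714
v 4.5 -2.926 -1.586
v 3.731 -3.974 0.063
v 3.865 -2.408 -1.553
v 3.096 -3.456 0.096
f 1 38 17
f 38 12 41
f 17 41 6
f 38 41 17
f 1 17 13
f 17 6 18
f 13 18 2
f 17 18 13
f 1 13 22
f 13 2 23
f 22 23 8
f 13 23 22
f 1 22 34
f 22 8 37
f 34 37 11
f 22 37 34
f 1 34 38
f 34 11 42
f 38 42 12
f 34 42 38
f 2 18 29
f 18 6 32
f 29 32 10
f 18 32 29
f 6 41 19
f 41 12 40
f 19 40 5
f 41 40 19
f 12 42 39
f 42 11 35
f 39 35 3
f 42 35 39
f 11 37 36
f 37 8 24
f 36 24 7
f 37 24 36
f 8 23 28
f 23 2 25
f 28 25 9
f 23 25 28
f 4 30 16
f 30 10 31
f 16 31 5
f 30 31 16
f 4 16 14
f 16 5 15
f 14 15 3
f 16 15 14
f 4 14 21
f 14 3 20
f 21 20 7
f 14 20 21
f 4 21 26
f 21 7 27
f 26 27 9
f 21 27 26
f 4 26 30
f 26 9 33
f 30 33 10
f 26 33 30
f 5 31 19
f 31 10 32
f 19 32 6
f 31 32 19
f 3 15 39
f 15 5 40
f 39 40 12
f 15 40 39
f 7 20 36
f 20 3 35
f 36 35 11
f 20 35 36
f 9 27 28
f 27 7 24
f 28 24 8
f 27 24 28
f 10 33 29
f 33 9 25
f 29 25 2
f 33 25 29
f 44 46 43
f 47 44 43
f 43 46 45
f 45 47 43
f 44 50 46
f 48 44 47
f 48 50 44
f 46 50 45
f 49 47 45
f 45 50 49
f 49 48 47
f 50 48 49
f 52 51 54
f 52 54 53
f 54 51 55
f 54 55 53
f 55 51 56
f 55 56 53
f 56 51 57
f 56 57 53
f 57 51 58
f 57 58 53
f 58 51 59
f 58 59 53
f 59 51 60
f 59 60 53
f 60 51 61
f 60 61 53
f 61 51 62
f 61 62 53
f 62 51 63
f 62 63 53
f 63 51 52
f 63 52 53
f 65 64 68
f 65 68 66
f 66 68 69
f 66 69 67
f 68 64 70
f 68 70 69
f 69 70 71
f 69 71 67
f 70 64 72
f 70 72 71
f 71 72 73
f 71 73 67
f 72 64 74
f 72 74 73
f 73 74 75
f 73 75 67
f 74 64 76
f 74 76 75
f 75 76 77
f 75 77 67
f 76 64 78
f 76 78 77
f 77 78 79
f 77 79 67
f 78 64 80
f 78 80 79
f 79 80 81
f 79 81 67
f 80 64 82
f 80 82 81
f 81 82 83
f 81 83 67
f 82 64 84
f 82 84 83
f 83 84 85
f 83 85 67
f 84 64 86
f 84 86 85
f 85 86 87
f 85 87 67
f 86 64 88
f 86 88 87
f 87 88 89
f 87 89 67
f 88 64 90
f 88 90 89
f 89 90 91
f 89 91 67
f 90 64 92
f 90 92 91
f 91 92 93
f 91 93 67
f 92 64 94
f 92 94 93
f 93 94 95
f 93 95 67
f 94 64 65
f 94 65 95
f 95 65 66
f 95 66 67
f 97 99 96
f 100 97 96
f 96 99 98
f 98 100 96
f 97 103 99
f 101 97 100
f 101 103 97
f 99 103 98
f 102 100 98
f 98 103 102
f 102 101 100
f 103 101 102



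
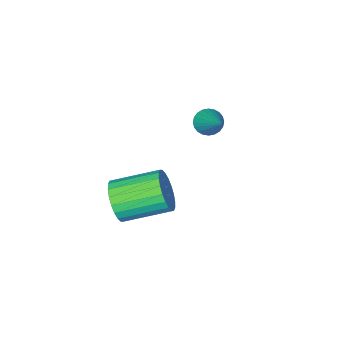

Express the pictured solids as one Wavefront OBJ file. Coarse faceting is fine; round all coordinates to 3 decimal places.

v -3.579 -0.758 1.241
v -3.316 -0.442 0.724
v -2.881 0.818 2.559
v -3.553 -0.342 0.729
v -3.794 -0.304 0.812
v -4.002 -0.336 0.961
v -4.146 -0.432 1.152
v -4.203 -0.578 1.356
v -4.166 -0.751 1.543
v -4.039 -0.925 1.684
v -3.842 -1.074 1.757
v -3.605 -1.174 1.752
v -3.364 -1.212 1.669
v -3.155 -1.18 1.521
v -3.012 -1.084 1.33
v -2.954 -0.938 1.126
v -2.992 -0.765 0.939
v -3.119 -0.591 0.798
v 1.809 -0.175 -0.246
v 2.371 0.06 0.547
v 0.852 1.351 1.239
v 0.291 1.115 0.446
v 2.484 0.331 0.29
v 0.966 1.622 0.982
v 2.495 0.525 -0.048
v 0.976 1.816 0.644
v 2.401 0.612 -0.417
v 0.883 1.903 0.276
v 2.217 0.58 -0.759
v 0.699 1.871 -0.067
v 1.971 0.432 -1.024
v 0.453 1.723 -0.332
v 1.701 0.192 -1.17
v 0.182 1.483 -0.478
v 1.447 -0.104 -1.175
v -0.072 1.187 -0.483
v 1.248 -0.411 -1.039
v -0.271 0.88 -0.347
v 1.134 -0.682 -0.782
v -0.384 0.609 -0.09
v 1.124 -0.876 -0.444
v -0.395 0.415 0.248
v 1.217 -0.963 -0.076
v -0.301 0.328 0.617
v 1.401 -0.931 0.267
v -0.117 0.36 0.959
v 1.647 -0.783 0.532
v 0.129 0.508 1.224
v 1.918 -0.543 0.678
v 0.399 0.748 1.37
v 2.172 -0.247 0.683
v 0.653 1.044 1.375
f 2 1 4
f 2 4 3
f 4 1 5
f 4 5 3
f 5 1 6
f 5 6 3
f 6 1 7
f 6 7 3
f 7 1 8
f 7 8 3
f 8 1 9
f 8 9 3
f 9 1 10
f 9 10 3
f 10 1 11
f 10 11 3
f 11 1 12
f 11 12 3
f 12 1 13
f 12 13 3
f 13 1 14
f 13 14 3
f 14 1 15
f 14 15 3
f 15 1 16
f 15 16 3
f 16 1 17
f 16 17 3
f 17 1 18
f 17 18 3
f 18 1 2
f 18 2 3
f 20 19 23
f 20 23 21
f 21 23 24
f 21 24 22
f 23 19 25
f 23 25 24
f 24 25 26
f 24 26 22
f 25 19 27
f 25 27 26
f 26 27 28
f 26 28 22
f 27 19 29
f 27 29 28
f 28 29 30
f 28 30 22
f 29 19 31
f 29 31 30
f 30 31 32
f 30 32 22
f 31 19 33
f 31 33 32
f 32 33 34
f 32 34 22
f 33 19 35
f 33 35 34
f 34 35 36
f 34 36 22
f 35 19 37
f 35 37 36
f 36 37 38
f 36 38 22
f 37 19 39
f 37 39 38
f 38 39 40
f 38 40 22
f 39 19 41
f 39 41 40
f 40 41 42
f 40 42 22
f 41 19 43
f 41 43 42
f 42 43 44
f 42 44 22
f 43 19 45
f 43 45 44
f 44 45 46
f 44 46 22
f 45 19 47
f 45 47 46
f 46 47 48
f 46 48 22
f 47 19 49
f 47 49 48
f 48 49 50
f 48 50 22
f 49 19 51
f 49 51 50
f 50 51 52
f 50 52 22
f 51 19 20
f 51 20 52
f 52 20 21
f 52 21 22



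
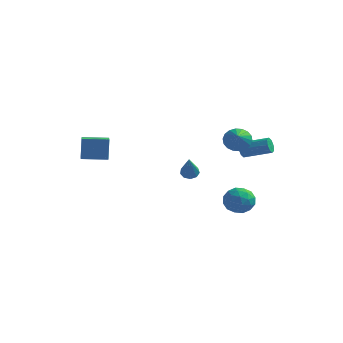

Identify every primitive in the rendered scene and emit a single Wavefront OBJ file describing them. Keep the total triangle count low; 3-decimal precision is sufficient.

v 2.755 2.698 0.999
v 2.951 2.504 0.535
v 4.522 2.849 1.056
v 4.325 3.042 1.521
v 2.869 2.909 0.516
v 4.439 3.254 1.037
v 2.72 3.19 0.78
v 4.29 3.534 1.301
v 2.591 3.182 1.172
v 4.161 3.527 1.694
v 2.558 2.891 1.464
v 4.129 3.236 1.985
v 2.641 2.486 1.483
v 4.211 2.831 2.004
v 2.79 2.206 1.219
v 4.36 2.55 1.74
v 2.919 2.213 0.826
v 4.489 2.558 1.348
v -4.588 -2.345 0.925
v -4.67 -2.063 2.304
v -3.296 -1.605 0.85
v -3.379 -1.323 2.229
v -4.181 -3.037 1.091
v -4.264 -2.755 2.47
v -2.89 -2.297 1.016
v -2.972 -2.015 2.395
v 3.602 1.584 -2.691
v 4.159 1.465 -1.923
v 2.721 0.395 -2.237
v 3.278 0.276 -1.469
v 2.718 1.049 -1.539
v 3.263 1.784 -1.819
v 3.617 0.076 -2.341
v 4.162 0.811 -2.621
v 4.168 0.533 -1.706
v 3.613 1.134 -1.21
v 3.267 0.726 -2.95
v 2.712 1.327 -2.454
v 3.958 1.629 -2.347
v 2.922 0.231 -1.813
v 2.593 0.685 -1.854
v 2.921 0.615 -1.402
v 3.431 1.816 -2.286
v 3.759 1.746 -1.834
v 2.912 1.502 -1.608
v 3.121 0.114 -2.326
v 3.449 0.044 -1.874
v 3.959 1.245 -2.758
v 4.287 1.175 -2.306
v 3.968 0.358 -2.552
v 4.291 1.011 -1.768
v 3.773 0.312 -1.501
v 3.972 0.195 -2.013
v 4.292 0.627 -2.178
v 3.964 1.364 -1.476
v 3.446 0.665 -1.209
v 3.117 1.12 -1.25
v 3.438 1.552 -1.415
v 3.97 0.817 -1.349
v 3.434 1.195 -2.951
v 2.916 0.496 -2.684
v 3.442 0.308 -2.745
v 3.763 0.74 -2.91
v 3.107 1.548 -2.659
v 2.589 0.849 -2.392
v 2.588 1.233 -1.982
v 2.908 1.665 -2.147
v 2.91 1.043 -2.811
v -0.166 2.121 -1.033
v 0.045 1.777 -1.407
v 0.446 0.799 0.533
v 0.306 2.026 -1.299
v 0.346 2.319 -1.067
v 0.146 2.52 -0.819
v -0.199 2.534 -0.672
v -0.53 2.356 -0.693
v -0.69 2.067 -0.874
v -0.605 1.804 -1.13
v -0.315 1.69 -1.34
v 3.059 1.456 2.253
v 3.618 1.332 1.68
v 3.621 0.224 3.067
v 3.784 1.558 1.906
v 3.806 1.763 2.201
v 3.681 1.908 2.507
v 3.432 1.963 2.762
v 3.109 1.918 2.916
v 2.777 1.781 2.939
v 2.5 1.579 2.826
v 2.334 1.354 2.599
v 2.311 1.148 2.304
v 2.437 1.003 1.999
v 2.685 0.948 1.744
v 3.008 0.994 1.589
v 3.341 1.131 1.566
f 2 1 5
f 2 5 3
f 3 5 6
f 3 6 4
f 5 1 7
f 5 7 6
f 6 7 8
f 6 8 4
f 7 1 9
f 7 9 8
f 8 9 10
f 8 10 4
f 9 1 11
f 9 11 10
f 10 11 12
f 10 12 4
f 11 1 13
f 11 13 12
f 12 13 14
f 12 14 4
f 13 1 15
f 13 15 14
f 14 15 16
f 14 16 4
f 15 1 17
f 15 17 16
f 16 17 18
f 16 18 4
f 17 1 2
f 17 2 18
f 18 2 3
f 18 3 4
f 20 22 19
f 23 20 19
f 19 22 21
f 21 23 19
f 20 26 22
f 24 20 23
f 24 26 20
f 22 26 21
f 25 23 21
f 21 26 25
f 25 24 23
f 26 24 25
f 27 64 43
f 64 38 67
f 43 67 32
f 64 67 43
f 27 43 39
f 43 32 44
f 39 44 28
f 43 44 39
f 27 39 48
f 39 28 49
f 48 49 34
f 39 49 48
f 27 48 60
f 48 34 63
f 60 63 37
f 48 63 60
f 27 60 64
f 60 37 68
f 64 68 38
f 60 68 64
f 28 44 55
f 44 32 58
f 55 58 36
f 44 58 55
f 32 67 45
f 67 38 66
f 45 66 31
f 67 66 45
f 38 68 65
f 68 37 61
f 65 61 29
f 68 61 65
f 37 63 62
f 63 34 50
f 62 50 33
f 63 50 62
f 34 49 54
f 49 28 51
f 54 51 35
f 49 51 54
f 30 56 42
f 56 36 57
f 42 57 31
f 56 57 42
f 30 42 40
f 42 31 41
f 40 41 29
f 42 41 40
f 30 40 47
f 40 29 46
f 47 46 33
f 40 46 47
f 30 47 52
f 47 33 53
f 52 53 35
f 47 53 52
f 30 52 56
f 52 35 59
f 56 59 36
f 52 59 56
f 31 57 45
f 57 36 58
f 45 58 32
f 57 58 45
f 29 41 65
f 41 31 66
f 65 66 38
f 41 66 65
f 33 46 62
f 46 29 61
f 62 61 37
f 46 61 62
f 35 53 54
f 53 33 50
f 54 50 34
f 53 50 54
f 36 59 55
f 59 35 51
f 55 51 28
f 59 51 55
f 70 69 72
f 70 72 71
f 72 69 73
f 72 73 71
f 73 69 74
f 73 74 71
f 74 69 75
f 74 75 71
f 75 69 76
f 75 76 71
f 76 69 77
f 76 77 71
f 77 69 78
f 77 78 71
f 78 69 79
f 78 79 71
f 79 69 70
f 79 70 71
f 81 80 83
f 81 83 82
f 83 80 84
f 83 84 82
f 84 80 85
f 84 85 82
f 85 80 86
f 85 86 82
f 86 80 87
f 86 87 82
f 87 80 88
f 87 88 82
f 88 80 89
f 88 89 82
f 89 80 90
f 89 90 82
f 90 80 91
f 90 91 82
f 91 80 92
f 91 92 82
f 92 80 93
f 92 93 82
f 93 80 94
f 93 94 82
f 94 80 95
f 94 95 82
f 95 80 81
f 95 81 82



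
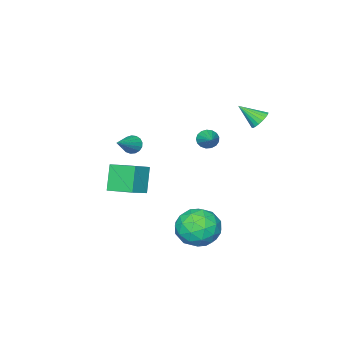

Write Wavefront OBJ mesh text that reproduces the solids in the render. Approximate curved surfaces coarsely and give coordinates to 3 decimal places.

v 0.903 0.645 1.327
v 1.204 0.521 0.884
v 2.277 1.035 2.153
v 1.15 0.777 0.854
v 1.04 1.003 0.932
v 0.897 1.146 1.1
v 0.757 1.176 1.321
v 0.649 1.083 1.542
v 0.6 0.891 1.715
v 0.62 0.642 1.799
v 0.705 0.394 1.774
v 0.835 0.203 1.647
v 0.981 0.114 1.447
v 1.109 0.147 1.219
v 1.19 0.294 1.016
v -4.175 4.225 2.414
v -3.802 4.04 1.968
v -3.605 3.315 3.266
v -3.661 4.24 2.086
v -3.621 4.436 2.269
v -3.691 4.59 2.481
v -3.857 4.673 2.68
v -4.086 4.666 2.826
v -4.332 4.572 2.891
v -4.547 4.409 2.861
v -4.689 4.21 2.742
v -4.728 4.014 2.559
v -4.658 3.859 2.347
v -4.493 3.777 2.149
v -4.264 3.784 2.003
v -4.018 3.878 1.938
v -0.361 4.851 -3.692
v 0.188 4.096 -2.906
v -1.168 3.304 -4.614
v -0.619 2.549 -3.828
v -1.523 3.275 -3.447
v -1.024 4.231 -2.878
v 0.044 3.169 -4.642
v 0.543 4.125 -4.073
v 0.438 3.057 -3.494
v -0.53 3.122 -2.755
v -0.45 4.278 -4.765
v -1.418 4.343 -4.026
v -0.016 4.609 -3.218
v -0.964 2.791 -4.302
v -1.496 3.217 -4.078
v -1.173 2.774 -3.616
v -0.728 4.688 -3.201
v -0.405 4.245 -2.739
v -1.411 3.762 -3.057
v -0.575 3.155 -4.781
v -0.252 2.712 -4.319
v 0.193 4.626 -3.904
v 0.516 4.183 -3.442
v 0.431 3.638 -4.463
v 0.454 3.555 -3.102
v -0.02 2.646 -3.643
v 0.369 3.01 -4.122
v 0.663 3.572 -3.787
v -0.115 3.593 -2.667
v -0.59 2.684 -3.209
v -1.121 3.11 -2.985
v -0.828 3.672 -2.651
v 0.032 2.982 -3.013
v -0.39 4.716 -4.311
v -0.865 3.807 -4.853
v -0.152 3.728 -4.869
v 0.141 4.29 -4.535
v -0.96 4.754 -3.877
v -1.434 3.845 -4.418
v -1.643 3.828 -3.733
v -1.349 4.39 -3.398
v -1.012 4.418 -4.507
v -4.303 0.624 -0.397
v -3.877 0.553 -0.799
v -3.557 1.636 0.217
v -4.047 0.748 -0.914
v -4.275 0.914 -0.91
v -4.51 1.013 -0.789
v -4.698 1.024 -0.577
v -4.795 0.942 -0.325
v -4.779 0.788 -0.089
v -4.654 0.596 0.076
v -4.449 0.41 0.133
v -4.211 0.273 0.069
v -3.993 0.217 -0.102
v -3.847 0.254 -0.341
v -3.805 0.375 -0.593
v -0.354 -1.503 -3.396
v -1.018 -1.976 -2.008
v -0.697 -0.03 -3.059
v -1.362 -0.502 -1.671
v 0.742 -1.378 -2.829
v 0.077 -1.85 -1.441
v 0.398 0.096 -2.492
v -0.266 -0.377 -1.104
f 2 1 4
f 2 4 3
f 4 1 5
f 4 5 3
f 5 1 6
f 5 6 3
f 6 1 7
f 6 7 3
f 7 1 8
f 7 8 3
f 8 1 9
f 8 9 3
f 9 1 10
f 9 10 3
f 10 1 11
f 10 11 3
f 11 1 12
f 11 12 3
f 12 1 13
f 12 13 3
f 13 1 14
f 13 14 3
f 14 1 15
f 14 15 3
f 15 1 2
f 15 2 3
f 17 16 19
f 17 19 18
f 19 16 20
f 19 20 18
f 20 16 21
f 20 21 18
f 21 16 22
f 21 22 18
f 22 16 23
f 22 23 18
f 23 16 24
f 23 24 18
f 24 16 25
f 24 25 18
f 25 16 26
f 25 26 18
f 26 16 27
f 26 27 18
f 27 16 28
f 27 28 18
f 28 16 29
f 28 29 18
f 29 16 30
f 29 30 18
f 30 16 31
f 30 31 18
f 31 16 17
f 31 17 18
f 32 69 48
f 69 43 72
f 48 72 37
f 69 72 48
f 32 48 44
f 48 37 49
f 44 49 33
f 48 49 44
f 32 44 53
f 44 33 54
f 53 54 39
f 44 54 53
f 32 53 65
f 53 39 68
f 65 68 42
f 53 68 65
f 32 65 69
f 65 42 73
f 69 73 43
f 65 73 69
f 33 49 60
f 49 37 63
f 60 63 41
f 49 63 60
f 37 72 50
f 72 43 71
f 50 71 36
f 72 71 50
f 43 73 70
f 73 42 66
f 70 66 34
f 73 66 70
f 42 68 67
f 68 39 55
f 67 55 38
f 68 55 67
f 39 54 59
f 54 33 56
f 59 56 40
f 54 56 59
f 35 61 47
f 61 41 62
f 47 62 36
f 61 62 47
f 35 47 45
f 47 36 46
f 45 46 34
f 47 46 45
f 35 45 52
f 45 34 51
f 52 51 38
f 45 51 52
f 35 52 57
f 52 38 58
f 57 58 40
f 52 58 57
f 35 57 61
f 57 40 64
f 61 64 41
f 57 64 61
f 36 62 50
f 62 41 63
f 50 63 37
f 62 63 50
f 34 46 70
f 46 36 71
f 70 71 43
f 46 71 70
f 38 51 67
f 51 34 66
f 67 66 42
f 51 66 67
f 40 58 59
f 58 38 55
f 59 55 39
f 58 55 59
f 41 64 60
f 64 40 56
f 60 56 33
f 64 56 60
f 75 74 77
f 75 77 76
f 77 74 78
f 77 78 76
f 78 74 79
f 78 79 76
f 79 74 80
f 79 80 76
f 80 74 81
f 80 81 76
f 81 74 82
f 81 82 76
f 82 74 83
f 82 83 76
f 83 74 84
f 83 84 76
f 84 74 85
f 84 85 76
f 85 74 86
f 85 86 76
f 86 74 87
f 86 87 76
f 87 74 88
f 87 88 76
f 88 74 75
f 88 75 76
f 90 92 89
f 93 90 89
f 89 92 91
f 91 93 89
f 90 96 92
f 94 90 93
f 94 96 90
f 92 96 91
f 95 93 91
f 91 96 95
f 95 94 93
f 96 94 95



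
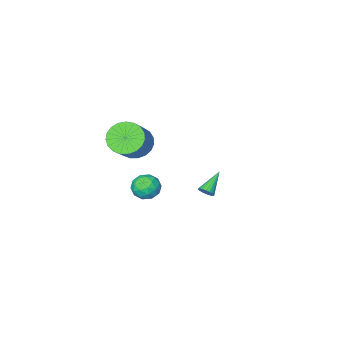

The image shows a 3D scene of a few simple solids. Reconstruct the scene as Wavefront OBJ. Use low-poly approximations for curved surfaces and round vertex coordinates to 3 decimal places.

v -2.843 0.382 -3.743
v -2.512 0.228 -3.387
v -4.097 -0.122 -2.797
v -2.554 0.443 -3.328
v -2.653 0.646 -3.351
v -2.789 0.797 -3.452
v -2.937 0.865 -3.61
v -3.065 0.838 -3.795
v -3.15 0.72 -3.97
v -3.174 0.536 -4.1
v -3.132 0.32 -4.159
v -3.033 0.118 -4.136
v -2.896 -0.033 -4.035
v -2.749 -0.101 -3.876
v -2.621 -0.074 -3.691
v -2.536 0.044 -3.517
v 2.337 2.973 -0.264
v 3.018 3.428 0.005
v 2.422 2.172 0.875
v 3.103 2.627 1.144
v 2.32 2.989 1.131
v 2.268 3.484 0.427
v 3.172 2.116 0.453
v 3.12 2.611 -0.251
v 3.534 2.898 0.449
v 3.008 3.438 0.868
v 2.432 2.162 0.012
v 1.906 2.702 0.431
v 2.67 3.271 -0.229
v 2.77 2.329 1.109
v 2.31 2.542 1.101
v 2.71 2.809 1.26
v 2.229 3.304 0.018
v 2.63 3.571 0.177
v 2.22 3.313 0.838
v 2.81 2.029 0.703
v 3.211 2.296 0.862
v 2.73 2.791 -0.38
v 3.13 3.058 -0.221
v 3.22 2.287 0.042
v 3.374 3.227 0.19
v 3.423 2.756 0.859
v 3.464 2.456 0.453
v 3.433 2.747 0.039
v 3.064 3.544 0.436
v 3.114 3.073 1.105
v 2.654 3.286 1.097
v 2.624 3.577 0.684
v 3.368 3.233 0.696
v 2.326 2.527 -0.225
v 2.376 2.056 0.444
v 2.816 2.023 0.196
v 2.786 2.314 -0.217
v 2.017 2.844 0.021
v 2.066 2.373 0.69
v 2.007 2.853 0.841
v 1.976 3.144 0.427
v 2.072 2.367 0.184
v 2.273 1.051 2.777
v 3.056 0.373 2.552
v 4.21 1.271 3.858
v 3.427 1.949 4.083
v 3.13 0.697 2.263
v 4.284 1.595 3.569
v 3.056 1.083 2.063
v 4.21 1.981 3.369
v 2.847 1.463 1.987
v 4 2.361 3.292
v 2.538 1.772 2.047
v 3.692 2.67 3.352
v 2.184 1.956 2.233
v 3.337 2.855 3.539
v 1.845 1.984 2.514
v 2.998 2.882 3.819
v 1.58 1.85 2.84
v 2.734 2.749 4.145
v 1.435 1.578 3.155
v 2.589 2.477 4.46
v 1.435 1.215 3.405
v 2.589 2.114 4.71
v 1.58 0.824 3.546
v 2.734 1.722 4.852
v 1.845 0.472 3.555
v 2.998 1.37 4.86
v 2.184 0.219 3.429
v 3.337 1.118 4.734
v 2.538 0.111 3.19
v 3.692 1.009 4.495
v 2.847 0.165 2.88
v 4 1.064 4.185
f 2 1 4
f 2 4 3
f 4 1 5
f 4 5 3
f 5 1 6
f 5 6 3
f 6 1 7
f 6 7 3
f 7 1 8
f 7 8 3
f 8 1 9
f 8 9 3
f 9 1 10
f 9 10 3
f 10 1 11
f 10 11 3
f 11 1 12
f 11 12 3
f 12 1 13
f 12 13 3
f 13 1 14
f 13 14 3
f 14 1 15
f 14 15 3
f 15 1 16
f 15 16 3
f 16 1 2
f 16 2 3
f 17 54 33
f 54 28 57
f 33 57 22
f 54 57 33
f 17 33 29
f 33 22 34
f 29 34 18
f 33 34 29
f 17 29 38
f 29 18 39
f 38 39 24
f 29 39 38
f 17 38 50
f 38 24 53
f 50 53 27
f 38 53 50
f 17 50 54
f 50 27 58
f 54 58 28
f 50 58 54
f 18 34 45
f 34 22 48
f 45 48 26
f 34 48 45
f 22 57 35
f 57 28 56
f 35 56 21
f 57 56 35
f 28 58 55
f 58 27 51
f 55 51 19
f 58 51 55
f 27 53 52
f 53 24 40
f 52 40 23
f 53 40 52
f 24 39 44
f 39 18 41
f 44 41 25
f 39 41 44
f 20 46 32
f 46 26 47
f 32 47 21
f 46 47 32
f 20 32 30
f 32 21 31
f 30 31 19
f 32 31 30
f 20 30 37
f 30 19 36
f 37 36 23
f 30 36 37
f 20 37 42
f 37 23 43
f 42 43 25
f 37 43 42
f 20 42 46
f 42 25 49
f 46 49 26
f 42 49 46
f 21 47 35
f 47 26 48
f 35 48 22
f 47 48 35
f 19 31 55
f 31 21 56
f 55 56 28
f 31 56 55
f 23 36 52
f 36 19 51
f 52 51 27
f 36 51 52
f 25 43 44
f 43 23 40
f 44 40 24
f 43 40 44
f 26 49 45
f 49 25 41
f 45 41 18
f 49 41 45
f 60 59 63
f 60 63 61
f 61 63 64
f 61 64 62
f 63 59 65
f 63 65 64
f 64 65 66
f 64 66 62
f 65 59 67
f 65 67 66
f 66 67 68
f 66 68 62
f 67 59 69
f 67 69 68
f 68 69 70
f 68 70 62
f 69 59 71
f 69 71 70
f 70 71 72
f 70 72 62
f 71 59 73
f 71 73 72
f 72 73 74
f 72 74 62
f 73 59 75
f 73 75 74
f 74 75 76
f 74 76 62
f 75 59 77
f 75 77 76
f 76 77 78
f 76 78 62
f 77 59 79
f 77 79 78
f 78 79 80
f 78 80 62
f 79 59 81
f 79 81 80
f 80 81 82
f 80 82 62
f 81 59 83
f 81 83 82
f 82 83 84
f 82 84 62
f 83 59 85
f 83 85 84
f 84 85 86
f 84 86 62
f 85 59 87
f 85 87 86
f 86 87 88
f 86 88 62
f 87 59 89
f 87 89 88
f 88 89 90
f 88 90 62
f 89 59 60
f 89 60 90
f 90 60 61
f 90 61 62

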